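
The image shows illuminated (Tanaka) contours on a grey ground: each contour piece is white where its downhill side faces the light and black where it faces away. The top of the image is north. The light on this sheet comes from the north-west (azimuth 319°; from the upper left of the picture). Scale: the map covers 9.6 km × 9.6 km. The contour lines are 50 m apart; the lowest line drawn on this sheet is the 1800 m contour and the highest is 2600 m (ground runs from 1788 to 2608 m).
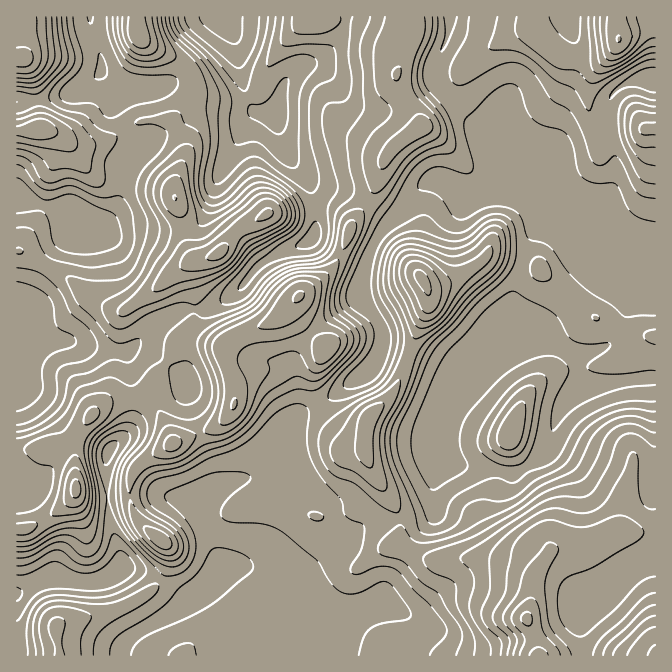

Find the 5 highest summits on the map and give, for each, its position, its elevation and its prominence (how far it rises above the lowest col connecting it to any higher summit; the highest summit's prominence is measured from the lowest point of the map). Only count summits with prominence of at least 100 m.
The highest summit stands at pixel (422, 278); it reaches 2414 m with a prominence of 267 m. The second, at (298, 297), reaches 2406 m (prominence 295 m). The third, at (619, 38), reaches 2402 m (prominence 375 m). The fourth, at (220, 252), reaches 2369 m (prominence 221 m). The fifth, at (75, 488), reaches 2367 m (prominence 202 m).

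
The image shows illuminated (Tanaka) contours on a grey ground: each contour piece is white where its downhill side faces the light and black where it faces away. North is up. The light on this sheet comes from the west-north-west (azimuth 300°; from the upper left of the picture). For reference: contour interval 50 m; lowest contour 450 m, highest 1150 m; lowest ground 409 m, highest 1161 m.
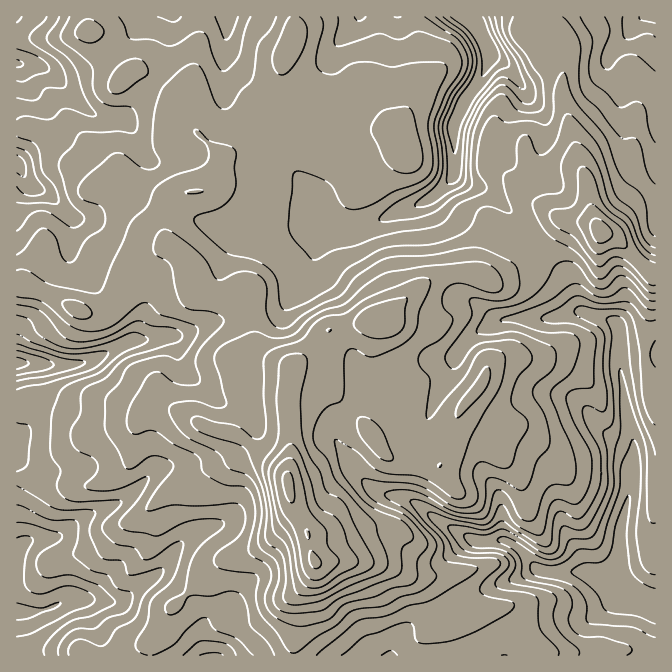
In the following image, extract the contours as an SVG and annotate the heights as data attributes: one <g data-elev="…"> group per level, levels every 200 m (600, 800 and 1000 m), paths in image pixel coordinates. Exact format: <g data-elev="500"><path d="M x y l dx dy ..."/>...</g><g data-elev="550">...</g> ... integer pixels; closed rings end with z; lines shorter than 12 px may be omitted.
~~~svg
<g data-elev="600"><path d="M200 655l15-2 8 2"/><path d="M579 655l0-3-1-4-16-13-7-11-2-10 4-14-2-5-10-5-35-8-1-4 7-13-1-5-4-5-13-6-25-2-7-5-2-7 4-2 19 2 11-5 6-1 16 9 20 14 10 2 5-2 3-4 2-16 2-5 3-1 15 4 5-2 5-5 14-25 4-15-1-31-4-19 1-3 8-5 2-12-1-21-3-25 2-32-6-15 3-3 6-1 5 1 6 6 4 44 6 33 19 55"/><path d="M17 505l7 2 24 12 9 1 15 0 5 1 1 4 0 10-5 17 1 5 17 13 17 6 6 9 4 3 12 4 2 2-1 11-6 8-18 5-12 10-17 1-10 4-9 12-1 10"/><path d="M17 344l43 14 25 4-2 3-13 5-25 6-28 5"/><path d="M17 147l8 4 5 4 5 20 10 15-3 4-12 2-7-3-6-6"/><path d="M655 71l-15-13-8-4-10 3-12 12-3 1-3-2-3-5 0-6 9-27-5-13"/><path d="M47 17l-4 5-12 11-1 7 4 5 19 12 7 6 5 10 1 12-4 3-16 0-8 10-3 2-18-2"/><path d="M495 17l4 16 18 29 8 25-3 2-14-10-6-2-7 4-15 17-15 30-5 49-3 5-7 2-3-2 0-22-4-30 0-7 11-26 16-24 2-15-2-10-8-11-26-20"/></g><g data-elev="800"><path d="M17 297l23 4 8 5 20 18 16 7 13 0 13-4 9-5 18-16 8-3 5 2 12 10 28 8 7 4 1 5-2 5-16 22-3 1-10-4-8 0-22 6-10 6-7 14-14 16-1 32 13 20 6 15 3 4 7-1 13-10 7-2 11 2 8 5-1 7-20 27-5 10 0 3 5 1 23-6 25 1 34-3 8 3 3 11-2 13-8 10-18 14-3 4 0 6 3 3 5 2 30 4 5 2 2 5-3 18 3 14 5 6 12 14 11 17 7 4 4-2 19-14 18-11 17-15 34-6 14-8 22-6 8-6 6-7 0-3-6-11 6-16-1-8-25-27-25-16 0-4 2-1 13-2 14 1 11 4 27 16 10 2 10 0 7-1 5-5 2-9 0-16 2-4 6 0 6 1 20 11 5-1 3-4 9-23 11-14 2-8-5-23-11-20-1-7 3-7 17-15 3-8 0-8-2-4-5-3-32-13-9 0-18 3-12-2-2-1 1-4 10-16 5-3 23-4 15-7 14-13 12-20 9-4 7 1 5 3 13 17 7 6 8 0 12-11 7-1 8 5 15 18 3 2 5 0"/><path d="M655 248l-6-4-5-6-10-27-14-11-5-6-12-39-6-12-20-23-8-6-4 1-1 3-9 25-10 11-5 1-3-2-7-15-3-3-3 0-5 3-2 7-1 20-2 4-9 4-2 4 2 13 7 20-2 3-18-6-8 0-7 5-8 16-14 9-23 7-37 2-16 4-32 18-16 20-23 14-20 8-4 0-4-5-3-23-2-7-5-5-15-10-28-7-21-18-11-12-1-5 3-2 20-7 10-6 7-10 2-10-2-15 2-13-1-5-6-4-19-5-13-12-3 1 1 3 10 10 3 5 1 7-2 7-8 6-29 9-15 11-8 19-13 11-5 7-25 61-4 6-8 1-38-8-9-3-18-12-5-1-5 1"/><path d="M398 172l9 1 8-1 6-5 2-7-1-12-8-33-4-6-5-2-17 2-6 2-7 8-4 9 1 7 12 25 6 8z"/><path d="M290 17l-5 7-13 31 2 12 3 6 3 2 5-1 7-6 8-12 5-11 2-17-3-6-5-5"/></g><g data-elev="1000"><path d="M301 595l13 0 11-3 20-12 24-10 3-3 2-5-2-7-18-31-7-17-7-8-11-6-3-3-6-18-8-12-7-13-3-15-2-30 7-40-3-7-7-2-12 3-3 3-3 4-3 35 2 39-4 10-10 13-2 8 8 35 3 27 14 17 8 41 2 5z"/><path d="M376 338l15-1 11-7 3-7 2-25-15 2-18 5-9 4-7 6-4 7 1 6 10 8z"/><path d="M596 242l4 1 6-1 4-4 3-5-3-5-4-5-6-3-5-2-4 4-1 5 2 8z"/></g>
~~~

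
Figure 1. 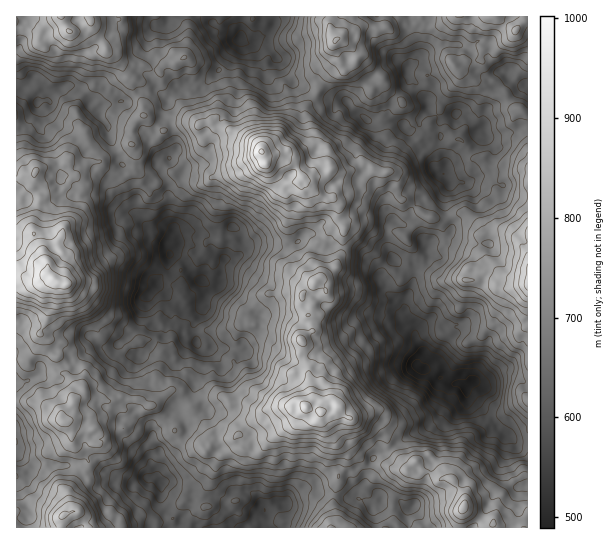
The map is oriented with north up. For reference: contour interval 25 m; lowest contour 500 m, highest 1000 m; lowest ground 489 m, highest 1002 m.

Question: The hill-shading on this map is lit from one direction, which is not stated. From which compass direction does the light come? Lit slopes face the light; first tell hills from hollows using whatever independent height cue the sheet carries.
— W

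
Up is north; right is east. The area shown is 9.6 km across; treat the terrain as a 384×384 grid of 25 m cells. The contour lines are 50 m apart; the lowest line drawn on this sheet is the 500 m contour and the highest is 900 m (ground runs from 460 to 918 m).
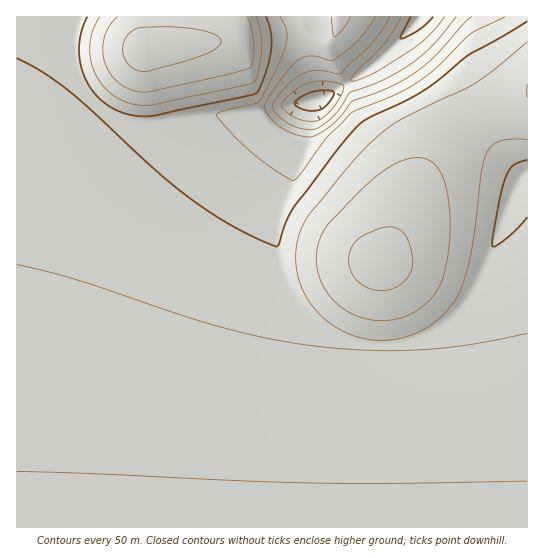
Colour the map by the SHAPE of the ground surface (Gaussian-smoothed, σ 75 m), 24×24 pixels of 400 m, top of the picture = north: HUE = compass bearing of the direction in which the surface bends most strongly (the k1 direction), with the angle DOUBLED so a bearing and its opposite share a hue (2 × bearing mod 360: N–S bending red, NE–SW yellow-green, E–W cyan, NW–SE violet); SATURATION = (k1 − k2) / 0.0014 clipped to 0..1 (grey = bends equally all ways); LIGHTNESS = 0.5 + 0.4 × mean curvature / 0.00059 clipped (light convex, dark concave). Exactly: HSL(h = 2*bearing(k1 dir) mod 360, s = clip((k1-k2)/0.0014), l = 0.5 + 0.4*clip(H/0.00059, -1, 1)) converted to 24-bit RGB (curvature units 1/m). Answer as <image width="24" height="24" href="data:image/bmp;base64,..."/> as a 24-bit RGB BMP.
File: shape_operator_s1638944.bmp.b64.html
<image width="24" height="24" href="data:image/bmp;base64,Qk32BgAAAAAAADYAAAAoAAAAGAAAABgAAAABABgAAAAAAMAGAAATCwAAEwsAAAAAAAAAAAAAf4CAf4CAf4CAf4CAf4CAf4CAf4CAf4CAf4CAf4CAf4CAf4CAf4CAf4CAf4CAf4CAf3+Af3+Af3+AgH+AgH+AgH+AgH+AgH+Af4CAf4CAf4CAf4CAf4CAf4CAf4CAf4CAf4CAf4CAf4CAf4CAf4CAf4CAf4CAf4CAf3+Af3+Af3+AgH+AgH+AgH+AgH+AgICAf4CAf4CAf4CAf4CAf4CAf4CAf4CAf4CAf4CAf4CAf4CAf4CAf4CAf4CAf4CAf4CAf3+Af3+Af3+AgH+AgH+AgH+AgH+AgICAf4CAf4CAf4CAf4CAf4CAf4CAf4CAf4CAf4CAf4CAf4CAf4CAf4CAf4CAf4CAf4CAf3+Af3+Af3+AgH+AgH+AgH+AgH+AgICAf4CAf4CAf4CAf4CAf4CAf4CAf4CAf4CAf4CAf4CAf4CAf4CAf4CAf4CAf4CAf4CAf3+Af3+Af3+AgH+AgH+AgH+AgH+AgICAf4CAf4CAf4CAf4CAf4CAf4CAf4CAf4CAf4CAf4CAf4CAf4CAf4CAf4CAf4CAf4CAf3+Af3+Af3+AgH+AgH+AgH+AgH+AgICAf4CAf4CAf4CAf4CAf4CAf4CAf4CAf4CAf4CAf4CAf4CAf4CAf4CAf4CAf4CAf4CAf3+Af3+Bf3+BgH+AgH+AgH+AgH+AgH+Af4CAf4CAf4CAf4CAf4CAf4CAf4CAf4CAf4CAf4CAf4CAf4CAf4CAf4CBf4CBf4CBf3+Bf3+Bf3+BgH+BgH+BgH+BgH+AgH+Af4B/f4CAf4CAf4CAf4CAf4CAf4CAf4CAf4CAf4CAf4CAf4CBf4CBf4CBgHx9f2tefW9IdXxGaH5Ud4B2gH+BgH+BgX+BgX+Af4B/f4B/f4CAf4CAf4CAf4CAf4CAf4CAf4CAf4GAf4GBf4CBf4CBgG52fT1FjWpekIuCjpCFepBtQYJCWX9mgH6BgX+BgX+Af4B/f4B/f4B/f4B/f4CAf4CAf4CAf4CAf4GAf4GAf4GBf4GBgHaBfz1qkIaMkJCRkJCSkJCSj4+Sjo+RTohyXoB8gn6Bgn6Af4B/f4B/f4B/f4B/f4B/f4CAf4CAf4GAf4GAf4GAf4GBf4GBcUd9jnmQj5GRj5CSj5CSj5CSj4+SkI+SjImQPnN6fHqCgn6AgIB/f4B/f4B/f4B/f4B/f4B/f4GAf4GAf4GAf4GAf4GAfX+BWkGBjpCRj5GSj5GSj5CSj4+RkIqMj4WFj4SDXHuGWHF+g32BgIB/gIB/f4B/f4B/f4B/f4F/f4F/f4GAf4GAf4GAf4GAen2BRUWEj5GRj5GSj5CRkImKj4OCj4OBj4SCj4SCjX9/PGF2hHyCgIB/gIB/gIB/f4B/f4F/f4F/f4F/f4F/f4GAf4GAfoGAfICBQVuCjpGRkIqKj4GAj4F/j4OBj4SBj4SBj4OBj4KAQ2Z7bXGCgIB/gIB/gIB/f4F/f4F/f4F/f4F/f4F/f4F/foF/foGAfoGAQm58dneLj359j4F/j4OAj4SBj4SBj4OAj4J/j399aG6HQmZ2gIB/gIB/gIB/gIF/f4F/f4F/f4F/f4F/f4F/foF/foF/foGAaXyASWx8j4F/j4OAj4SBj4SBj4OAj4J/j399j3l5kG9yNF9VgIB/gIB/gIF/gIF/gIF/f4F/f4F/f4F/foF/foF/foF/foF/fIOCOmWAkYCGj4SCj4SCj4OBj4KAj39/j3t+kHN7kmJ6lGCKgIB/gIB/gIF/gIF/gYF+gX1wfoFnfIFzfoF7foF9fYF+fZuLguHjIl3hnVrhw42uloeZmIWUkoKGj3+CkHqDkXGHlGyUkHCYgIB/gIB/gIF/gW90dycnj2YziZA8ZnMsYWwmXWciWWYfWO0AGigLGSMQECMj2aiMkI2zn4W2tYW4pYGckXuMkHaSinSUiXSXgIB/gIF/gXuAeCRjooqRpaajmJKijYCijYGjjYKjlYynuNuWVTx1Q1EhCCsICasAaoNoiHGIn3Obun6mqoCai3mShneThHaVgIB/gIF/aE9+iVOfpaWkpqakk4uijIKji4OljIOmocKdis+MaEWqb0Wqb3G6UNM0AjEIQXFAZnZtmHGFuYKQmX+Xg3iSgHeUgIB/gYF/Ojd5hYOhpaWkpqakjoajioOkioOlioSmw9Ouh223YkOmY0W2uqDTro2cd6KIAjYaPnVpcGh9qIJ+pYeJgXqSfXeTgIB/gYF/R2B9YYmipaWko6Kli4WjiYSkiISliYWmz9OzdmKuV0GmZV6prVujwZiYq5CcjKN6ADMlTV50m5B+qJ6MgXuRfHiR"/>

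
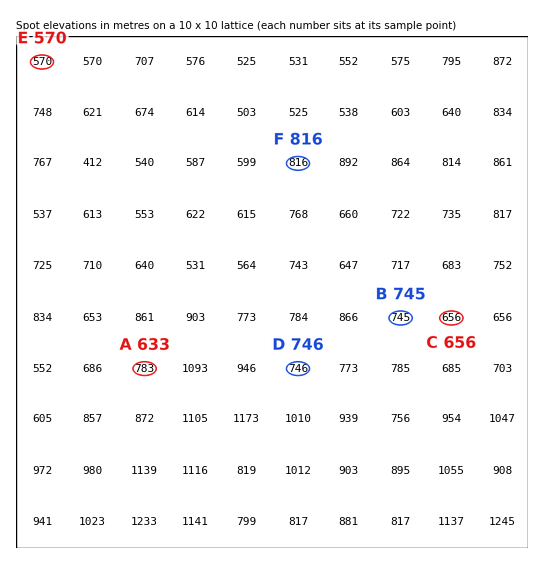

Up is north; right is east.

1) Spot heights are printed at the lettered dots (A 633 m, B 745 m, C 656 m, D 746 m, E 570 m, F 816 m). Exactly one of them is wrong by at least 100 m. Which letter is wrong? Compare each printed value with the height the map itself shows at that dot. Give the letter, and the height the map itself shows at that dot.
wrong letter A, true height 783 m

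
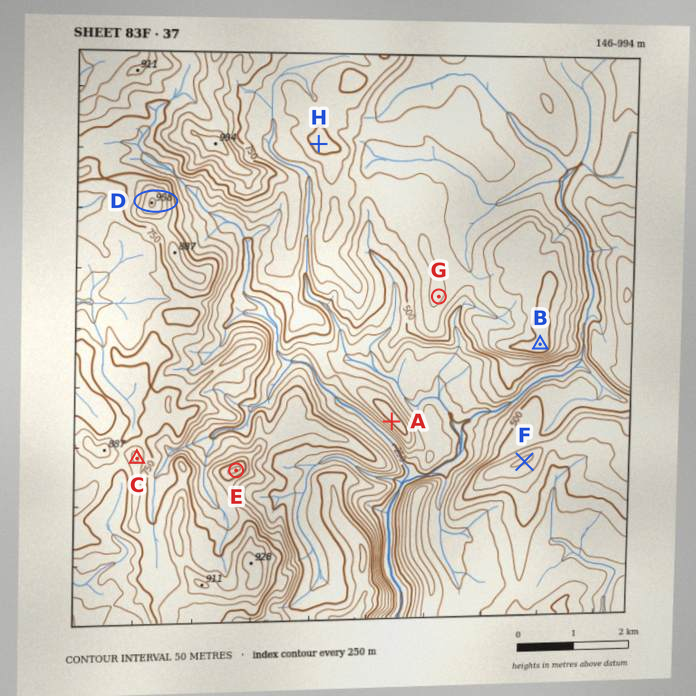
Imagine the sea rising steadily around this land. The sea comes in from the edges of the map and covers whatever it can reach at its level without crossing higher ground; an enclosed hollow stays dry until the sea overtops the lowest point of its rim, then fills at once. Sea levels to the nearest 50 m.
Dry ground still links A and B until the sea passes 400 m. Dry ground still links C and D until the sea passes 750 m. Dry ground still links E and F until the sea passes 450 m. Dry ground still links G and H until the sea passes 600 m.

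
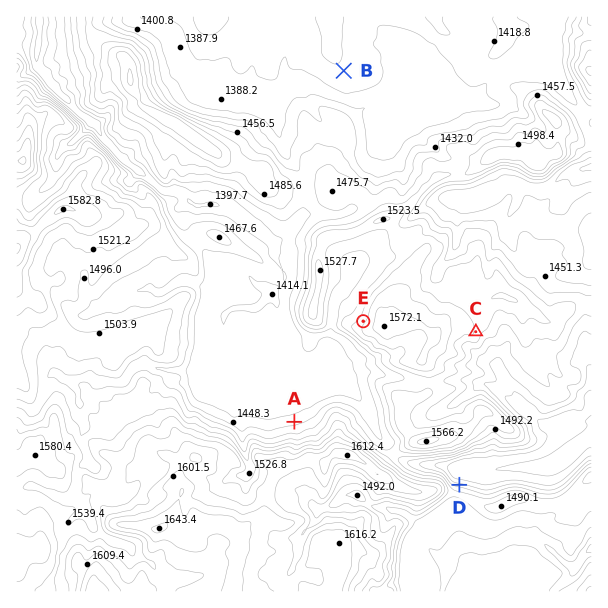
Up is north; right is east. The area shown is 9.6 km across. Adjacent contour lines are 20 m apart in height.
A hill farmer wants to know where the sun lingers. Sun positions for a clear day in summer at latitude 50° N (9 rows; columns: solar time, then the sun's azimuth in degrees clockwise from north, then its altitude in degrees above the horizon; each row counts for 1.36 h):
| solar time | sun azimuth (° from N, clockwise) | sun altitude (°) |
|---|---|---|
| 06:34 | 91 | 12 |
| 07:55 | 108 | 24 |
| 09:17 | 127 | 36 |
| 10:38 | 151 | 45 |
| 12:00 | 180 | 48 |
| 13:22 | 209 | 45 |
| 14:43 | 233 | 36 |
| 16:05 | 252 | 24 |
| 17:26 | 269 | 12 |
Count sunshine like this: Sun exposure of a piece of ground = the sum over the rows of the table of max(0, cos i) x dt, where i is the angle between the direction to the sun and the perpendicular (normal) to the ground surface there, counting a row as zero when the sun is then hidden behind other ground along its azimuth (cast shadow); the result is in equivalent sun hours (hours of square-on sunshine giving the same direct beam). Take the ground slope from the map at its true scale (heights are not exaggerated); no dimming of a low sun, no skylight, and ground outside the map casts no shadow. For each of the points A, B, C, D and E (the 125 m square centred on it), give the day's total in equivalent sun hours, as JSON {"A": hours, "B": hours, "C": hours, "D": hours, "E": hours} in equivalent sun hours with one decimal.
{"A": 5.7, "B": 6.3, "C": 6.3, "D": 4.3, "E": 5.7}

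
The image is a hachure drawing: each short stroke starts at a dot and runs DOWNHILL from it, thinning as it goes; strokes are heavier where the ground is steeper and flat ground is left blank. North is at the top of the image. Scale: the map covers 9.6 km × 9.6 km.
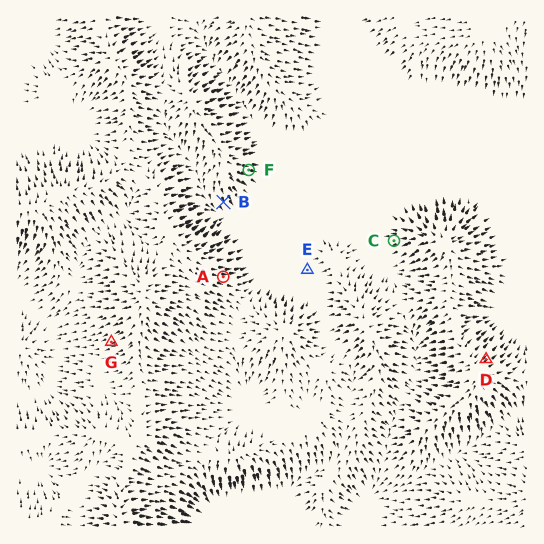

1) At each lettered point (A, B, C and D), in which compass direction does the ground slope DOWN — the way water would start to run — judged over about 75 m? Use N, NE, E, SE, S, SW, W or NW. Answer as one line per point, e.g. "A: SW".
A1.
A: E
B: SE
C: W
D: NE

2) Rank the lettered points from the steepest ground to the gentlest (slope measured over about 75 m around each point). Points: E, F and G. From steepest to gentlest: F G E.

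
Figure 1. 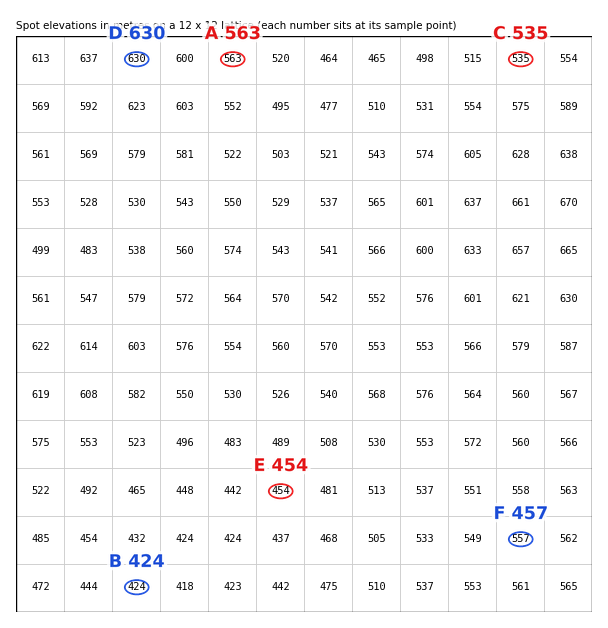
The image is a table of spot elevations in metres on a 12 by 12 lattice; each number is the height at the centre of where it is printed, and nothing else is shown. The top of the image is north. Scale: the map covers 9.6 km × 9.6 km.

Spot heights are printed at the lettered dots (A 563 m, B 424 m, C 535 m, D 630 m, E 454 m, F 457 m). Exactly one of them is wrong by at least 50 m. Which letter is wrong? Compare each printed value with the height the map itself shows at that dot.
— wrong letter F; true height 557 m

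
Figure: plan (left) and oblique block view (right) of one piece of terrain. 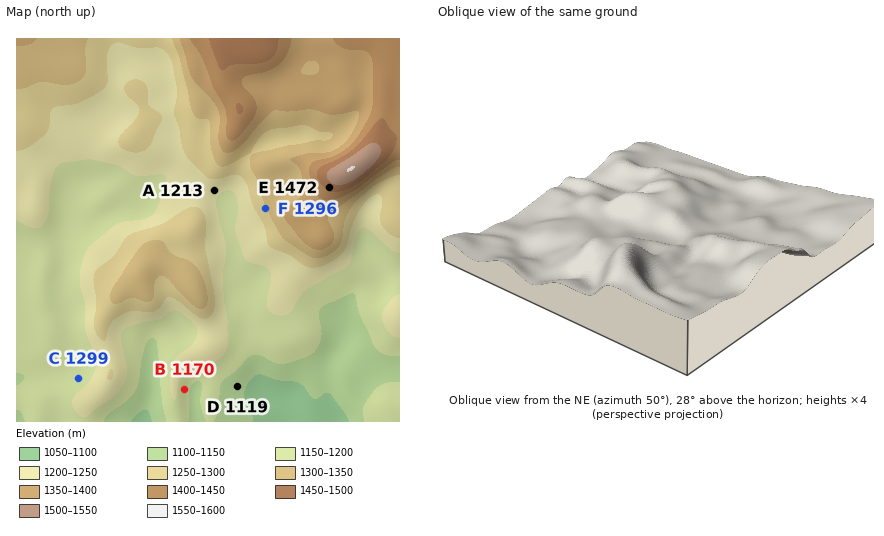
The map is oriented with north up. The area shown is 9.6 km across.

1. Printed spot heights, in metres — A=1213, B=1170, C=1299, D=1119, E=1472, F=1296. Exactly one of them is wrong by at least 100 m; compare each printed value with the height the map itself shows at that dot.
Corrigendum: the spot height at C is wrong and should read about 1174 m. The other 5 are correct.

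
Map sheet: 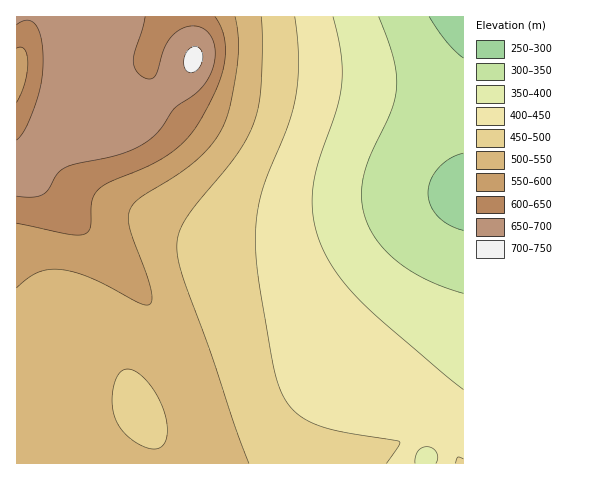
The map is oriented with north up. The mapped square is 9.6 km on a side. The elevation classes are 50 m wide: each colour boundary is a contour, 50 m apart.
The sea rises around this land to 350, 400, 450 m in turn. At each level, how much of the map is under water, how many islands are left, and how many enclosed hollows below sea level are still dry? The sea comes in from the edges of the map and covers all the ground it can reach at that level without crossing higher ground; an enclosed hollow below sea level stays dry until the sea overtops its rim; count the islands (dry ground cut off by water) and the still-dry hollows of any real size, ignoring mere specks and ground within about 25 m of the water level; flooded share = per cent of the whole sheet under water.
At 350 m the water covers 11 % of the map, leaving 0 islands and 0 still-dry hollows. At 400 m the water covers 22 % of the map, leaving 0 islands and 0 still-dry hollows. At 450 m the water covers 40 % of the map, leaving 0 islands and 0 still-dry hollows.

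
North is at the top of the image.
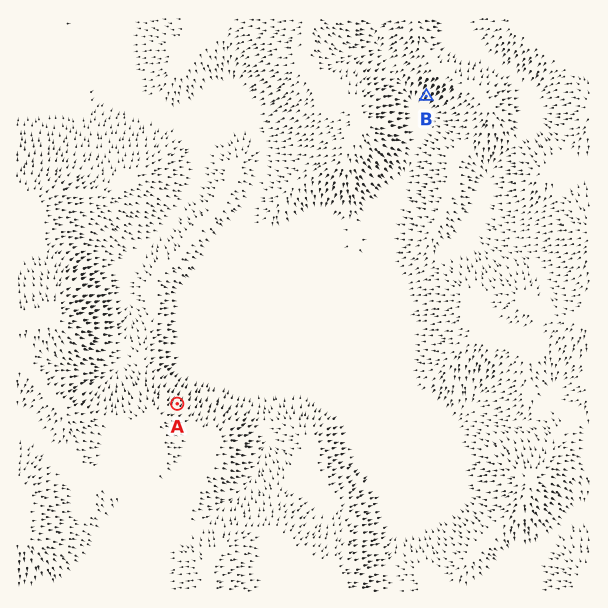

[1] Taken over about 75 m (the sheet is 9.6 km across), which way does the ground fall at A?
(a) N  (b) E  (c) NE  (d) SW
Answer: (c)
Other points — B SW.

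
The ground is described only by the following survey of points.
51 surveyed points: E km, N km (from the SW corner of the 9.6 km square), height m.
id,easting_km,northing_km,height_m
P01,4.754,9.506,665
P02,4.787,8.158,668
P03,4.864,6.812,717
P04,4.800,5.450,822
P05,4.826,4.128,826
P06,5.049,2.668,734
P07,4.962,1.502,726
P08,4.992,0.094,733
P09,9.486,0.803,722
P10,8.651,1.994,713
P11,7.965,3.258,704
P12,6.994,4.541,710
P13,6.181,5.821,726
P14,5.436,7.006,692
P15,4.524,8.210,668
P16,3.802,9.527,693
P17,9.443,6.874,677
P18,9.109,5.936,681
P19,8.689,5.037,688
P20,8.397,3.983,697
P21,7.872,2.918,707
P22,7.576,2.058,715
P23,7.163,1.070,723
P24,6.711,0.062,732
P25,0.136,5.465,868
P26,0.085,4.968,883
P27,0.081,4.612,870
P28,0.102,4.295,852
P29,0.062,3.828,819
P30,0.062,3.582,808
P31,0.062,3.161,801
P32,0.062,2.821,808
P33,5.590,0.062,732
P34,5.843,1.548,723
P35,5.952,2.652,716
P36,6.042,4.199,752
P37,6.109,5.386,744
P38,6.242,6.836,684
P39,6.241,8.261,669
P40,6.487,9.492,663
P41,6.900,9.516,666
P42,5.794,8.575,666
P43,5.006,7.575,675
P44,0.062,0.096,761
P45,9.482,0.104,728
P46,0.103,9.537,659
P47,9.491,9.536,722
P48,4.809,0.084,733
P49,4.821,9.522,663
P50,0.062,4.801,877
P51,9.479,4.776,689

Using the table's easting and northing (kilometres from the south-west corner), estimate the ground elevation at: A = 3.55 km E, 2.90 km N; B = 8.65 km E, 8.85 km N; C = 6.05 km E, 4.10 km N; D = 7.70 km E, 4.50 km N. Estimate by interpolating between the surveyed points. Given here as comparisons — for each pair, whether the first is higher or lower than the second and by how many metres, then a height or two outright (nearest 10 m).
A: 100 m higher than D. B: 100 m lower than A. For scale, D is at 690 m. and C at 750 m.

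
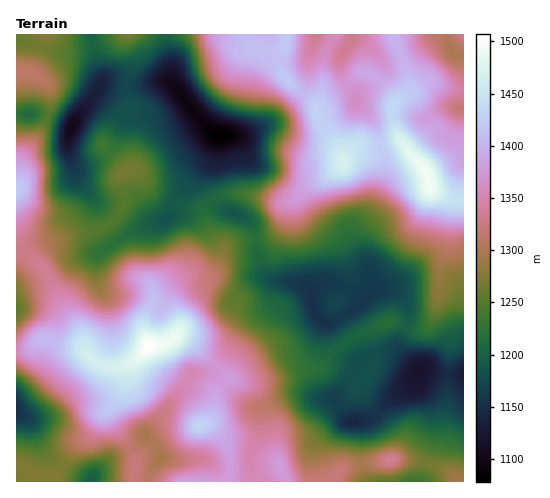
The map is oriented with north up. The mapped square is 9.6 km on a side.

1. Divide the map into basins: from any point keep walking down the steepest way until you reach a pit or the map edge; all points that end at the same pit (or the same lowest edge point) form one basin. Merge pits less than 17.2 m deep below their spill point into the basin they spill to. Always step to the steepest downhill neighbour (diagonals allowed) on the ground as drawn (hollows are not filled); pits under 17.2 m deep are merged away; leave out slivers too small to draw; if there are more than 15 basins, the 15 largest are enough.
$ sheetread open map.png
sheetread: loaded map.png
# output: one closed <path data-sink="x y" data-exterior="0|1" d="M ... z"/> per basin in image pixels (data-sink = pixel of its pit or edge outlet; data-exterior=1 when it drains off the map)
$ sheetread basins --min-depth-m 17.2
<path data-sink="221 136" data-exterior="0" d="M286 34l-159 1 0 12 5 11 0 10-5 11 2 26-27 39 18 17 6 9-6 6 3 16-1 15-4 8-13 11-9 4-19 2-17 8-14 4-11 11 0 4 13 14 16 35 14 19 7 24 10 11 10 4 17 0 12-5 15-15-6-16 0-8 10-21 14-8 18-16 10-4 13 0 8-6 4-15-10-19-5-18 1-7 7-8 12-6 21 0 35 8 7-1 9-4 10-10 14-7 22-16 0-7-4-7-21-31-3-17-25-19-9-12-1-12 6-15z"/><path data-sink="313 306" data-exterior="0" d="M400 141l-25 6-20 0-11 10-1 7-3 3-33 20-23 19-2 15-9 11-7 4-36 8-6 6-10 21-6 3-20 2-13 8-10 11-11 4-11 23 0 8 5 14 2 2 14-2 10-7 6 0 19 12 29 28 11 5 19 0 23-6 14-7 23-1 14-16 18-14 39-17 27 8 11-3 8-13 3-14 3-35 8-23 2-40-21-12-4-19z"/><path data-sink="418 372" data-exterior="0" d="M437 306l-2 7-8 13-11 3-27-8-39 17-18 14-14 16-23 1-14 7-23 6-19 0-8-4-6 2-9 13-2 21-2 4-8 6 7 2 15 17 5 20-1 18 100 1 16-15 42-7 31 1 26 8-2-23 2-8 1-56 5-41-3-15z"/><path data-sink="71 128" data-exterior="0" d="M126 34l-11 0-13 7-21 5-14-2-14-10-9 1-9 31-3 5-3 1 13 6 7 9 0 26-7 17-20 29-1 18-5 9 0 50 5 12 13 11 2-6 10-9 14-4 17-8 19-2 9-4 13-11 4-8 1-15-3-16 6-6-6-9-18-17 27-39-2-26 5-11 0-10-5-11z"/><path data-sink="17 409" data-exterior="1" d="M45 338l-18 11-11 2 1 131 36 0 15-29 9-9 15-10 10-20 16-15 8-18 1-17-5 2-17 0-10-4-13-14-23-4z"/><path data-sink="160 458" data-exterior="0" d="M151 346l-24 20-4 21-15 23 6 14 21 32-2 25 96 1 2-19-5-20-15-17-7-2 9-8 3-12-2-8-4-4-15-4-21-12-9-10-5-15z"/><path data-sink="354 35" data-exterior="1" d="M393 34l-58 0-9 16-3 15 0 22-6 16 0 11 5 12 11 15 10 19 1-3 11-10 20 0 26-6-8-20 0-15 15-15 0-13z"/><path data-sink="463 109" data-exterior="1" d="M434 82l-9 1-26 15-6 8 0 15 10 23 23 26 5 20 21 10 11 0 1-109-16-3z"/><path data-sink="463 372" data-exterior="1" d="M451 198l-3 1 3 2-2 40-8 23-4 38 1 9 10 15 3 15-5 41-3 83 15 17 5 0 1-282z"/><path data-sink="17 311" data-exterior="1" d="M17 237l-1 113 11-1 16-11 16 6 24 5-3-17-16-24-16-35-12-13-15-12z"/><path data-sink="91 481" data-exterior="1" d="M108 410l-8 7-8 17-15 10-9 9-14 24 0 5 79-1 2-25-21-32z"/><path data-sink="454 53" data-exterior="0" d="M463 34l-69 1 14 43 0 13-3 4 23-13 6 0 14 6 16 1z"/><path data-sink="235 213" data-exterior="0" d="M246 194l-25 1-8 5-7 8 0 14 14 30-4 15 11-21 10-4 29-6 7-4 9-11 2-15 4-5-7 1z"/><path data-sink="316 35" data-exterior="1" d="M334 34l-47 0-7 25 0 8 4 10 13 12 15 10 4 10 7-22 1-30z"/><path data-sink="29 114" data-exterior="0" d="M21 70l-5 1 1 115 4-9 1-18 20-29 8-24 0-15-4-9-11-8z"/>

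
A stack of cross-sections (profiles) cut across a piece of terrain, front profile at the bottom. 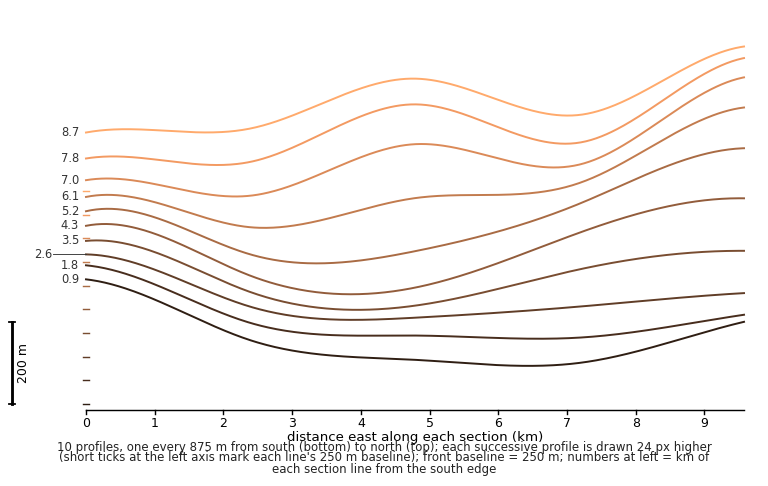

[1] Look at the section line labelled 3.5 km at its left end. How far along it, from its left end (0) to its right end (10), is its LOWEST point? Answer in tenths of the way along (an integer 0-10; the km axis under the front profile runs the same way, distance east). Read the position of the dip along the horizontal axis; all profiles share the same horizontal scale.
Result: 4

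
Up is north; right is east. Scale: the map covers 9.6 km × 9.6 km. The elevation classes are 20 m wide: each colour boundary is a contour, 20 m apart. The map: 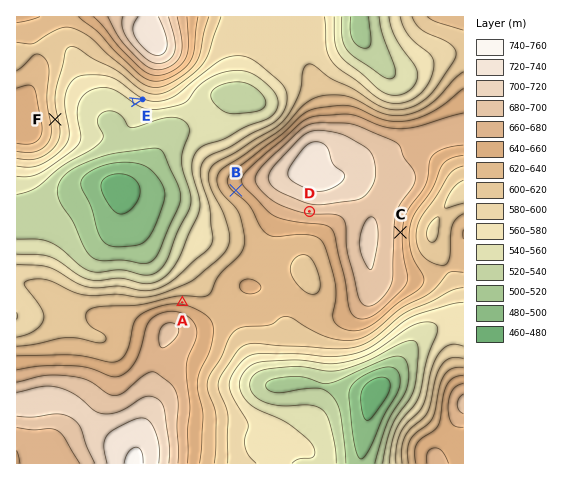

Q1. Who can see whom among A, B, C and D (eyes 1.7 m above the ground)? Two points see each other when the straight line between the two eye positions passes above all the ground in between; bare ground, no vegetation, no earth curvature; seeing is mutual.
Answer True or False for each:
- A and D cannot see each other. False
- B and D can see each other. False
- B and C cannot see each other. True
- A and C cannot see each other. True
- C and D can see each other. False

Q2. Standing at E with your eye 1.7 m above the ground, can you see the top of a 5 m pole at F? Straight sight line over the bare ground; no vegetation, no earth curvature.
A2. yes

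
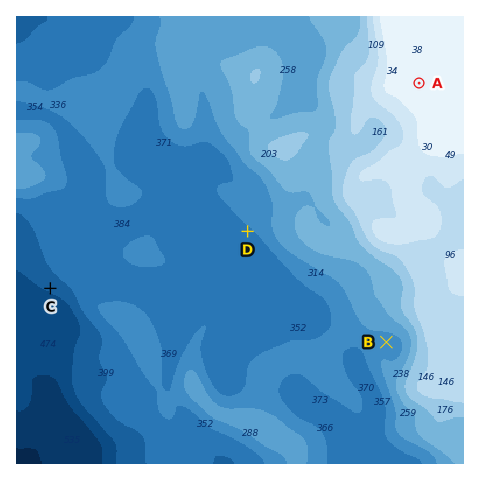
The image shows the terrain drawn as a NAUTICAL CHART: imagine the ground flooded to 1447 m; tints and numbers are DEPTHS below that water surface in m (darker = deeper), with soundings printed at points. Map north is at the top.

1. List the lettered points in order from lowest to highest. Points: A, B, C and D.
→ C D B A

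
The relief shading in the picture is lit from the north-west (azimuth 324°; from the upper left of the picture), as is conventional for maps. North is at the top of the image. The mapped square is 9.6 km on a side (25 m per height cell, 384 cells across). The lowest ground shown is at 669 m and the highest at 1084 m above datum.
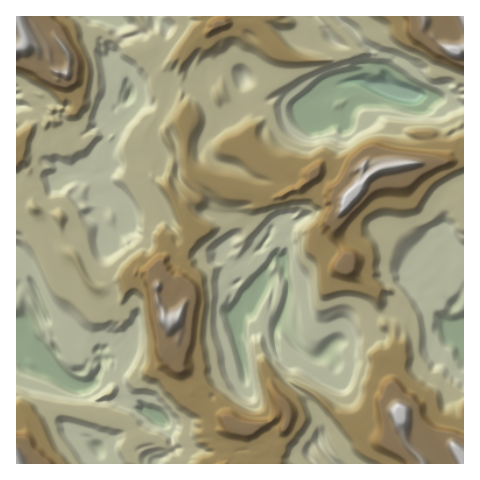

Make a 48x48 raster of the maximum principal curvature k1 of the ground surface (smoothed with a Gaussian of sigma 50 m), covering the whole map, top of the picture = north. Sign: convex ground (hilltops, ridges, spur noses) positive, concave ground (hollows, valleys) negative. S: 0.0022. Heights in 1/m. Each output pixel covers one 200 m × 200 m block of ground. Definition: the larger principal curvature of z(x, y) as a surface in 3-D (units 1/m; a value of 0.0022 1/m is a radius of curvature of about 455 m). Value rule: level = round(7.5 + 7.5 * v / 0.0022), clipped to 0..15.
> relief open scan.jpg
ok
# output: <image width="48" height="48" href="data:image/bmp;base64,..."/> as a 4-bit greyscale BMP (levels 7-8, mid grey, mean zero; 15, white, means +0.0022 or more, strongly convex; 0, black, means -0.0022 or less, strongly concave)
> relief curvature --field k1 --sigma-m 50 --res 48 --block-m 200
<image width="48" height="48" href="data:image/bmp;base64,Qk32BAAAAAAAAHYAAAAoAAAAMAAAADAAAAABAAQAAAAAAIAEAAATCwAAEwsAABAAAAAAAAAAAAAAABEREQAiIiIAMzMzAERERABVVVUAZmZmAHd3dwCIiIgAmZmZAKqqqgC7u7sAzMzMAN3d3QDu7u4A////ANjMysepjMpm2p3JmIiI1qjaq4zZjZ6Ij6y7rYlpn5qb2IeqiHiI16jIqNut6diI381+uomabYm/zYzIiKmIrYtpidjLjIiI+5rKx4iKvJ7crJya3t+3/MmZjph8n4je2onotr7sqfqVm3uY7e7/39qY6od8z42XiJ2Yvcqa7sZ2q72L66i7v9mP/Mic75x8u/297t3bh7vbvriI6pqb/Mf/doy73Nuqasmoq4m/+Kmb6oifuWavy7/7zY2dnbnajHnNp3eL6v2cqIjo2KjuuuyXds6N+byJ2tyIib2ciu3qnbm7m4j/rMiJmLq5u6i9iXiIjKq6mKrb27ndfXr9h4q6eZjojWuanHiHq4momHq+irutjX72ialomZv5jZx42Ih7qYiZmHiuieycup/XuoqXmpzMvpt8yXiMmHiIiHeuieua2K/Z2ImqeYyF65yrd3i6iImom3fL2tqox7upmJiJmLqL15y3eHbJl4zMvafe37qpp627eZiodsiLiMq2iJqqh7qIidrvf7u4d4f8mZnqmaipeOicvKuJvKiIjnbseb25vIjr2anpiXf6fbeJqJqK2Ii5f7vriK2aj4eM+qnu7d7O3YeImYmOh42Ynpnsi/yoiPh67JjpianXx3iIiImdh6x4npzJy528iK9+nYvb7rjJt4iIiIfZiOjLyunfh9fZiInre8jp6cnJp3iIiHjYi7q1fK6tqNbGi5nLes6nrsnYt3iHeI2IiIyHepptmcuoeuiMuL6IyYy4qXiIeKmIiIyHiHyvypzcx/uJic6K15t4iqh3i5iHuJyol3yNe5rsrJ6niL7t2ah3iK2nbYmp6sZ5mHyIfqt4eInYd4ef7IyHiYnLyY3ImruIiH6Inap4h57tqJi736jN3OqJmImN3Ih3d8qH+quZzLmL/M6tr+p3eJ53iIjIa6mIidiM+JmaiImYnvmMy/zMzKrHeIjVeIiIzoia6MiZq6iIh5/Iuq+HiNqth5q9mIiHfIiH6Mqph4qYiJ74fqz/66zqzeqabIiIjIeHuumYibiJmtzq3cyJv/7P+smLy9yIjoiHqvaMuYipu4numu+9y7upqMp4iI3IjZiJ6ueL2YqajcqslozaqZiKzN+IiIv5iOiMrMmIq8x56baL2Li5eP/6mn6tuJ13eLyIu5yHh66rnHd4lth+7rqsytp6rvuIiHzIjKyIeIiOmXh4iM7cuoa4rJuJqd2nireaetqKiIiNmXiIqJmKqrydqMmH2p3JmYnZe4iLmZibfLh4iIzqd2iYuqiM7s25iqjoeHiJmouK26x4ibp3iZq8e3r8z8u4ipjYeoh4mUuIi9uXeJrJuuz9yf+ZrcuoiH6ZrYh4mqqIiZu7mZiIroe3nYiKfdqme+mIzdh4iIed3//+//7sqKiszvy5r6i4j6iIjrzahprJzHeKquydy7r+/9yI7Kes+Kqryempu9mct3iojqzazd2qhfmI2trvqsnLW7z/uZmbeYiZ+oyH2dqXd/iNvLuId756q3uv+Yia3IqdmtiLts2Yew=="/>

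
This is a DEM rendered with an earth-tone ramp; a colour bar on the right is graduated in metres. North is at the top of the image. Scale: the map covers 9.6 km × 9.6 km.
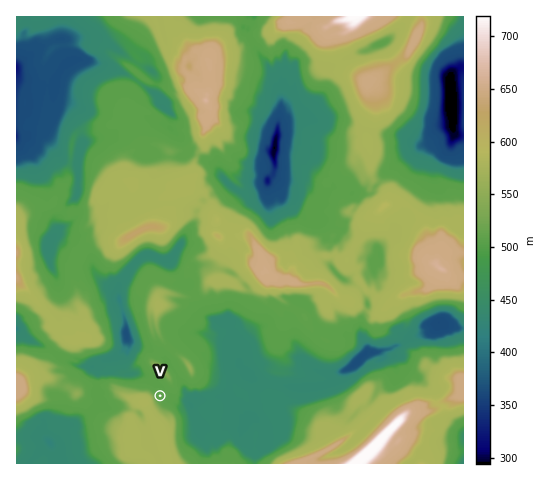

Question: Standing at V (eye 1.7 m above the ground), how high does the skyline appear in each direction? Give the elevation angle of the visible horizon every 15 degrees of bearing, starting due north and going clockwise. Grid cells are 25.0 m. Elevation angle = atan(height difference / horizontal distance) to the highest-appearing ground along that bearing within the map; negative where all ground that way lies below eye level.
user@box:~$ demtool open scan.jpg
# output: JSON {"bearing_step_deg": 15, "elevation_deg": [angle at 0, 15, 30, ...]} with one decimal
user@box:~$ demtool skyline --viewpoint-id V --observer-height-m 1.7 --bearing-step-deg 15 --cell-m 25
{"bearing_step_deg": 15, "elevation_deg": [4.3, 4.2, 2.3, 3.1, 1.2, -0.0, 1.2, 2.6, 1.4, -0.1, 4.8, 6.5, 8.6, 10.6, 12.5, 14.7, 16.5, 16.6, 14.1, 7.1, 1.8, 2.0, -0.0, 1.7]}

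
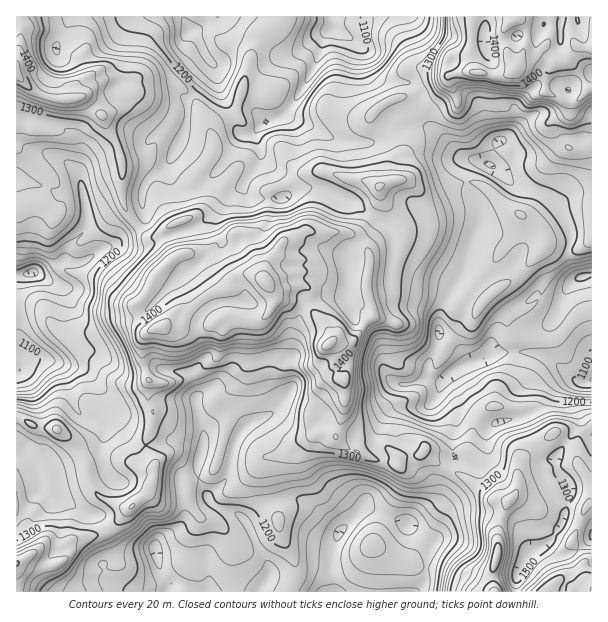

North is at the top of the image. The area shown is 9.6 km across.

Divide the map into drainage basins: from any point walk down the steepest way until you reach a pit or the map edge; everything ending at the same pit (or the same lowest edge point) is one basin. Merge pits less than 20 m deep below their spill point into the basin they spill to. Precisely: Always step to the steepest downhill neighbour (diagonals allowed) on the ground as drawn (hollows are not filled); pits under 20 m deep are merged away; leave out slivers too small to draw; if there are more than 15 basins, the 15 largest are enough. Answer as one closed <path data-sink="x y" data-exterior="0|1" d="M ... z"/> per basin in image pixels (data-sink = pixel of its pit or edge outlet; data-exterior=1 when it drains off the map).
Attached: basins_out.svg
<path data-sink="333 29" data-exterior="0" d="M515 16l-233 0-6 9-14 8-12 24-15 57-19 10-4 8-2-1-14-29-19-17-28 3-14 4 1-12-8-4-14 0-19 8-13 12 21 20 3 10 10 17 6 22-1 26 3 15 8 13 15 17 6 2 12-9 1 11 9 17-19 19-11 20-9 7 3 14 5 7 5 6 18-5 12 0 7-11 11-12 18 18 12-4 31 4 10-6 6-11 1-7 6 4 24 2 23 27 4 9 0 4 19 0 7-7 8-14 7-6-6-22 0-17 3-12 5-2 18 3 10-23 0-14-19-27-5-10 2-5 13-7 0-15 4-12-7-15-18-14 0-10 11-10 15-6 8 0 9 6 10 1 13-11 7-10 2-6 7-4 21-1 16 4 11 0 7-3 6-5 7-15 5-17-4-12z"/><path data-sink="336 591" data-exterior="1" d="M275 296l-1 7-6 11-10 6-9 0-15-4-7 0-12 4-18-18-11 12-7 11-18 1-9 4-7 5-3 9 0 13 4 20 4 4-2 18 4 9 0 15-6 15 0 14 8 10 0 15-3 11 4 2 31-2 2 12 10 15 3 3 18 6 17 18 13 0 23-10 6-6 17 37 0 13-7 16 206 0-2-19 6-18 0-22 10-32-20-5-20-16-31-17-14-12-4 5-17 1-4 2 0 4-15-1-36-14-15-14-15-1-7-10 0-10 9-12 11-9 9-12 4 0-9-11 2-16-6-8 2-7-8-15-19-21-24-2z"/><path data-sink="591 380" data-exterior="1" d="M404 180l-14 1-11 7 5 13 19 27 0 14-10 23-21-3-4 5-1 26 6 22-7 6-8 14-7 7-7 1-9-3-5 4 6 9-2 16 10 14 0 25 9 10 7 3 11-1 9-5 9-7 18-8 5-7-3-18-13-15-4-7 0-12 4-17 11 2 18 18 18 6 13-17 18-15 6-12 15-16 6-1 11 16 7 5 15-6 7-11 0-6-12-14-1-7 14-17 2-12-3-6-11-11-24-14-17-16-15-8-12 0-25 12-11 2z"/><path data-sink="32 273" data-exterior="0" d="M45 96l-2 0-6 18-1 14-9-2-11 0 0 179 19 1 6 2 9 15 12 11 12 8 9 0 22-14 15-6 12 0 12 9 6 0-10-11-4-17 9-7 11-20 19-19-9-17-2-9-11 7-6-2-19-21-6-14-1-10 0-35-5-13-10-17-3-10-19-19-31 1z"/><path data-sink="491 165" data-exterior="0" d="M545 48l-11 7-12 1-6 12-6 5-7 3-11 0-16-4-14 0-12 2-6 13-15 16-9 1-13-7-14 1-15 10-5 5-1 7 5 7 14 10 6 10 1 6-4 11-1 17 11-1 22 16 11-2 25-12 17 2 10 6 17 16 24 14 11 11 4 13 34 4 13-9 0-96-10 5-13 0-9-8-4-9 0-6 12-12 0-11-22-10 0-15 10-17z"/><path data-sink="20 369" data-exterior="0" d="M35 306l-19 0 0 110 17 10 23 2 9 6 9 10 4 9 9 15 17-6 21-2 16 9 12 0 1-7-8-10 0-14 6-15 0-15-4-9 2-18-4-4-4-20 2-19 6-6-6-1-12-9-12 0-15 6-22 14-9 0-12-8-12-11-4-9z"/><path data-sink="155 549" data-exterior="0" d="M150 486l-2 6-5 6-14 10-16 18-11 7 6 3 8 19 0 8-2 2-22 7-11 0-16-10-23 4-16-8-10 6 2 27 269 1 2-2 6-14 0-13-17-37-6 6-23 10-13 0-17-18-18-6-3-3-10-15-2-12-31 2z"/><path data-sink="189 30" data-exterior="0" d="M281 16l-260 0-1 5 3 7 25 3 14 6 17 16 7 18 0 6-8 10 0 10 6-1 15-16 15-4 20 2 2 2-1 12 14-4 28-3 19 17 14 29 2 1 4-8 19-10 15-57 12-24 14-8 6-5z"/><path data-sink="483 359" data-exterior="0" d="M489 298l-9 8-6 12-18 15-13 17-18-6-18-18-11-2-4 17 0 12 4 7 13 15 3 12-2 9-3 4-18 8-9 7-15 6-12-3-9-9-8 25 1 6 10 8 28 12 21 3 6-6 17-1 6-6 19 4 23-3 11-34 8-8 8-4 2-10 10-15 6-15 0-24-4-9-2-14z"/><path data-sink="39 489" data-exterior="0" d="M17 416l-1 147 13-5 9 7 10 1 12-3 0-14 9-8 23-5 15-6 21-21-27-11-7-7-6-12-2-12-4-9-4-5-4-9-9-10-9-6-23-2z"/><path data-sink="582 276" data-exterior="0" d="M591 240l-12 8-10 0-15-4-10 1-2 4-14 17 1 7 12 14-1 10-10 10-8 3-6-2-15-19-6 1-7 7 17 18 3 15 4 4 24 6 18 0 27-27 11-4z"/><path data-sink="561 21" data-exterior="0" d="M591 16l-75 0 0 2 8 6 4 8-6 24 12-1 11-7 12 13 7 0 12-15 15 2z"/><path data-sink="591 536" data-exterior="1" d="M591 504l-5 3-14 32 2 7 9 12 1 18 7 8z"/>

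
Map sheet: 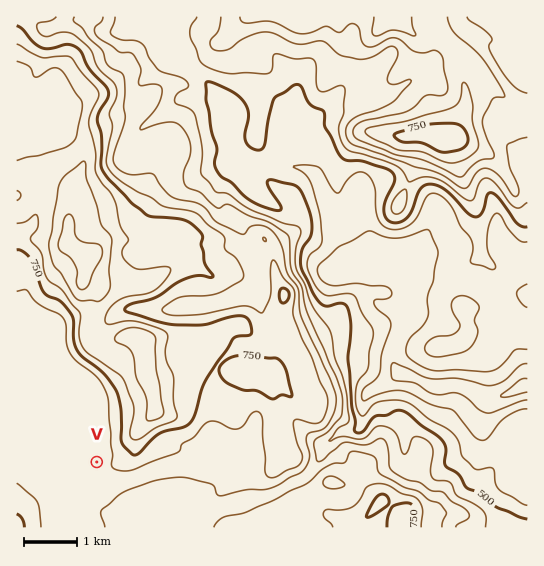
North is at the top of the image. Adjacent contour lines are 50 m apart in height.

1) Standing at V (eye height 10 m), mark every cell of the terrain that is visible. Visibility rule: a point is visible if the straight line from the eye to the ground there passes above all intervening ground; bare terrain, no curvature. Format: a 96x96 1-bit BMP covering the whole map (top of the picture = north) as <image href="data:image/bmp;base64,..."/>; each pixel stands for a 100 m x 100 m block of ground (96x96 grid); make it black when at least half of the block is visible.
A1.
<image width="96" height="96" href="data:image/bmp;base64,Qk2+BAAAAAAAAD4AAAAoAAAAYAAAAGAAAAABAAEAAAAAAIAEAAATCwAAEwsAAAIAAAAAAAAA////AAAAAAD//gAAAAAAAAAAAAD//gAAAAAAAAAAAAD//AAAAAAAAAAAAAD/+AAAAAAAAAAAAAD/+AAAAAAAAAAAAAD/8AAAAAAAAAAAAAD/4AAAAAAAAAAAAAD/4AAAAAAAAAAAAAD/4AAAAAAAAAAAAAD+/gAAAAAAAAAAAAD//4AAAAAAAAAAAAD///AAAAAAAAAAAAD///gAAAAAAAAAAAD///gAAAAAAAAAAAD///wAAAAAAAAAAAD///wAAAAAAAAAAAD///wAAAAAAAAAAAD///4AAAAAAAAAAAD///wAAAAAAAAAAAD///wAAAAAAAAAAAD///wAAAAAAAAAAAD///4AAAAAAAAAAAD///8AAAAAAAAAAAA///+AAAAAAAAAAAA///+AAAAAAAAAAAD///+AAAAAAAAAAAD///+AAAAAAAAAAAD///8AAAAAAAAAAAD///8AAAAAAAAAAAD///4AAAAAAAAAAAD///wAAAAAAAAAAAD///wAAAAAAAAAAAD///4AAAAAAAAAAAD//34AAAAAAAAAAAD/PD4AAAAAAAAAAAD+CAwAAAAAAAAAAAD+AAAAAAAAAAAAAAD+AAAAAAAAAAAAAAD+AAAAAAAAAAAAAAD/AAAAAAAAAAAAAAD/AAAAAAAAAAAAAAD/gAAAAAAAAAAAAAD/wAAAAAAAAAAAAAD/8AAAAAAAAAAAAADv+AAAAAAAAAAAAADH+AAAAAAAAAAAAADHwAAAAAAAAAAAAADHgAAAAAAAAAAAAADjgAAAAAAAAAAAAADhgAAAAAAAAAAAAADhgAAAAAAAAAAAAADhwAAAAAAAAAAAAADgwAAAAAAAAAAAAADgAAAAAAAAAAAAAACAAAAAAAAAAAAAAAAAAAAAAAAAAAAAAACAAAAAAAAAAAAAAACAAAAAAAAAAAAAAACAAAAAAAAAAAAAAADAAAAAAAAAAAAAAADAAAAAAAAAAAAAAADAAAAAAAAAAAAAAAAAAAAAAAAAAAAAAAAAAAAAAAAAAAAAAAAAAAAAAAAAAAAAAAAAAAAAAAAAAAAAAAAAAAAAAAAAAAAAAAAAAAAAAAAAAAAAAAAAAAAAAAAAAAAAAAAAAAAAAAAAAAAAAAAAAAAAAAAAAAAAAAAAAAAAAAAAAAAAAAAAAAAAAAAAAAAAAAAAAAAAAAAAAAAAAAAAAAAAAAAAAAAAAAAAAAAAAAAAAAAAAAAAAAAAAAAAAAAAAAAAAAAAAAAAAAAAAAAAAAAAAAAAAAAAAAAAAAAAAAAAAAAAAAAAAAAAAAAAAAAAAAAAAAAAAAAAAAAAAAAAAAAAAAAAAAAAAAAAAAAAAAAAAAAAAAAAAAAAAAAAAAAAAAAAAAAAAAAAAAAAAAAAAAAAAAAAAAAAAAAAAAAAAAAAAAAAAAAAAAAAAAAAAAAAAAAAAAAAAAAAAAAAAAAAAAAAAAAAAAAAAAAAAAAAAAAAAAAAAAAAAAAAAAAAAAAAAAAAAAAAAAAAAAAAAAAAAAAAAAAAAAAAAAAAAAAAAAAAAAAAAAA="/>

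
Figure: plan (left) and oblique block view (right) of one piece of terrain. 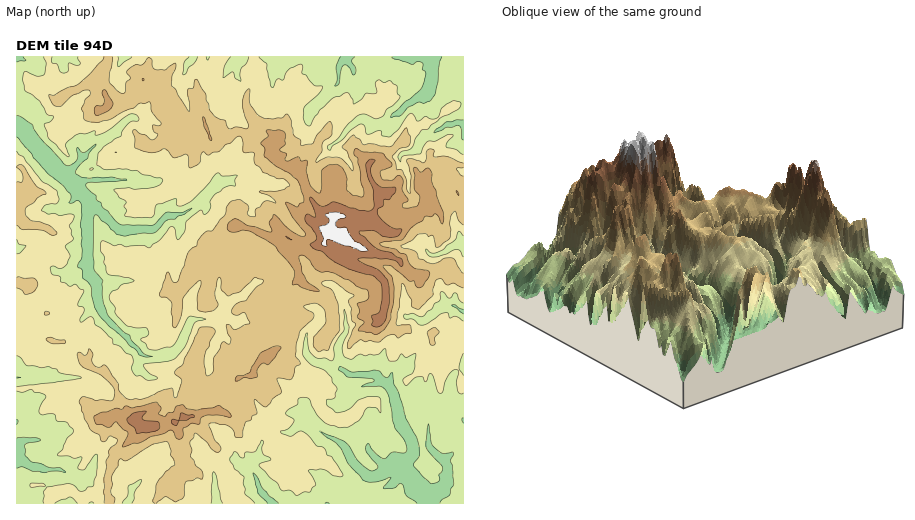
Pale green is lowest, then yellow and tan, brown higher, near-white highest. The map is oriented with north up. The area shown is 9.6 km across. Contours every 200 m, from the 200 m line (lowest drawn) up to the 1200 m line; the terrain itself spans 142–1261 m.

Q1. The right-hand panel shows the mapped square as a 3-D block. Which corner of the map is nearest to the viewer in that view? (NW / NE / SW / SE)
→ NW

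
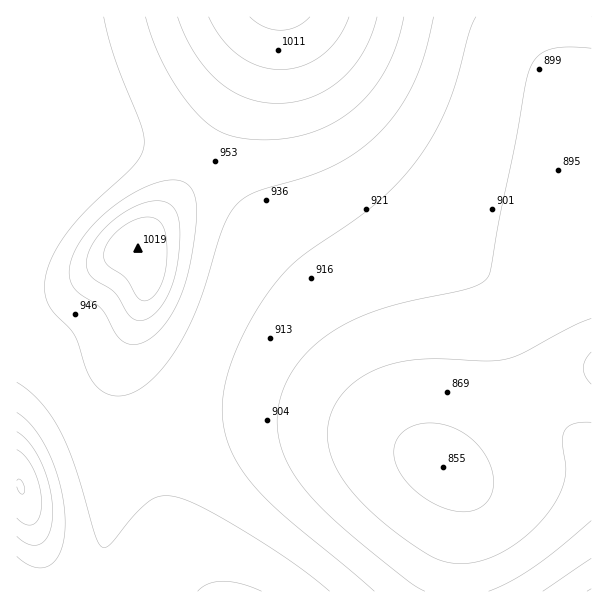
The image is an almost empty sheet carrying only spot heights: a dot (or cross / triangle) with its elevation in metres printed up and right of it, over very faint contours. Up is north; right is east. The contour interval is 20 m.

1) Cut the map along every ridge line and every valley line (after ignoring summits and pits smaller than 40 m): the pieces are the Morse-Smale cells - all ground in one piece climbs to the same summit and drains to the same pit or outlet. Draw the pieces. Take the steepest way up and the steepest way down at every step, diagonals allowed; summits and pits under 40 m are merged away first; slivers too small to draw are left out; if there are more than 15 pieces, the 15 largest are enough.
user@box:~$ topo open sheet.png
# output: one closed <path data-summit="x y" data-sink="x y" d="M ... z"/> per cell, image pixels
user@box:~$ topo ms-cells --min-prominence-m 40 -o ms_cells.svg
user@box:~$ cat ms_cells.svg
<path data-summit="281 17" data-sink="443 467" d="M591 16l-574 0-1 104 11 16 17 8 120 1 31 11 24 16 19 20 40 57 23 24 19 26 54 93 23 33 26 27 23 16 10-6 59-58 13-10 30-16 34-9z"/><path data-summit="138 246" data-sink="443 467" d="M17 121l-1 215 26 26 25 42 37 52 25-8 24-12 35-9 52-7 56 0 43 6 26 6 31 10 30 15 2-1-24-22-12-15-18-27-54-93-19-26-23-24-40-57-19-20-24-16-31-11-120-1-17-8z"/><path data-summit="20 486" data-sink="443 467" d="M17 337l0 255 440-1 5-94-8-20-11-11-12-8-27-13-39-13-26-6-43-6-56 0-52 7-35 9-24 12-25 8-37-52-25-42z"/><path data-summit="591 591" data-sink="443 467" d="M591 370l-13 2-20 6-30 16-13 10-59 58-11 6 9 9 8 20 0 27-5 36 1 32 134-1z"/>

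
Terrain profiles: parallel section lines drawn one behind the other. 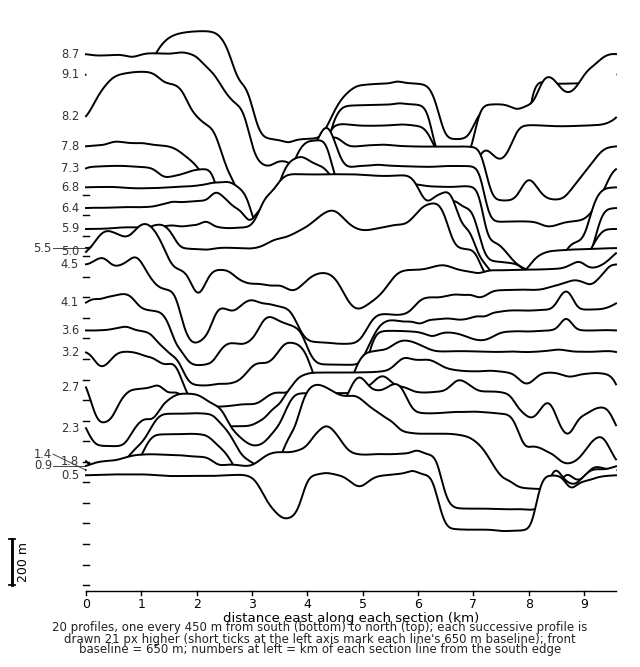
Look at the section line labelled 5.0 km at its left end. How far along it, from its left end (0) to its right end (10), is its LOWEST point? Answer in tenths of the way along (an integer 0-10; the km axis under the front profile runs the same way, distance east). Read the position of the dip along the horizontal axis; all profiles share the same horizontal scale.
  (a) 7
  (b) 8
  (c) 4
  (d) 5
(d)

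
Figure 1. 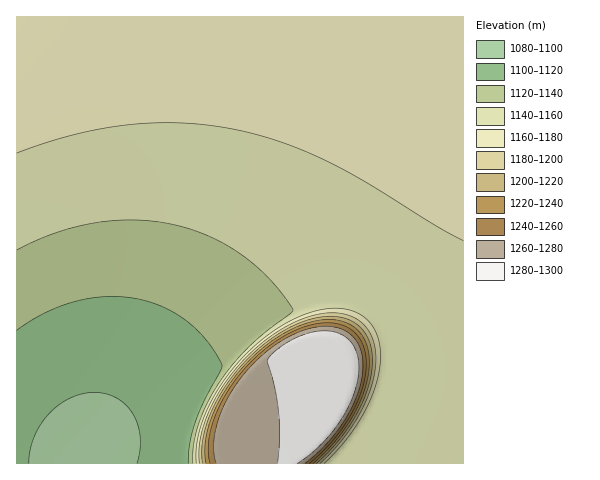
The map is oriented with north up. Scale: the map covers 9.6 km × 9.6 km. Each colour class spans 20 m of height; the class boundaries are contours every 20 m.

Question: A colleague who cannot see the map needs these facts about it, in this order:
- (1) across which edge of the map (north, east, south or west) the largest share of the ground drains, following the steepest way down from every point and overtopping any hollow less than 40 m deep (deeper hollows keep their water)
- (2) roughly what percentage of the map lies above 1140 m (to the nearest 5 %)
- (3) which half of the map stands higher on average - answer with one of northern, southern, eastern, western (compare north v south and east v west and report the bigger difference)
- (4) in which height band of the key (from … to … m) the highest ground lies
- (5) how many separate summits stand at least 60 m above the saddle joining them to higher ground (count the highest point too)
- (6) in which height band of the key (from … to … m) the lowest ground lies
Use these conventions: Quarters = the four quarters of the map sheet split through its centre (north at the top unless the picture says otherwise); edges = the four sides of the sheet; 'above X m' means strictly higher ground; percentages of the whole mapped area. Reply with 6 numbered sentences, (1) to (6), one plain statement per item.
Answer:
(1) Most of the ground drains across the southern edge.
(2) About 75 % of the map lies above 1140 m.
(3) The eastern half stands higher on average than the western half.
(4) The highest ground lies in the 1280–1300 m band.
(5) 1 summit rises at least 60 m above its surroundings.
(6) The lowest point is somewhere between 1080 and 1100 m.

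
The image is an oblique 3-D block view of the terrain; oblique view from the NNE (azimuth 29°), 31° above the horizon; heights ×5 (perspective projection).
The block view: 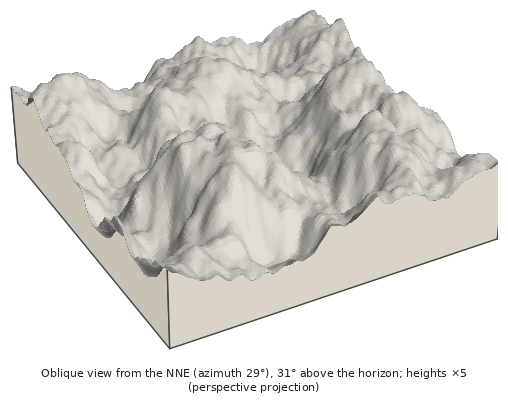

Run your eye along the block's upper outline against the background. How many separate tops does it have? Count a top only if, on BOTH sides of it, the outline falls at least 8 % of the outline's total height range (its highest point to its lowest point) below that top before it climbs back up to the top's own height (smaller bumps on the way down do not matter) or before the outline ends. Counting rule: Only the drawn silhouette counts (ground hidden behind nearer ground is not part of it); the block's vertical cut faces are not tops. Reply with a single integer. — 2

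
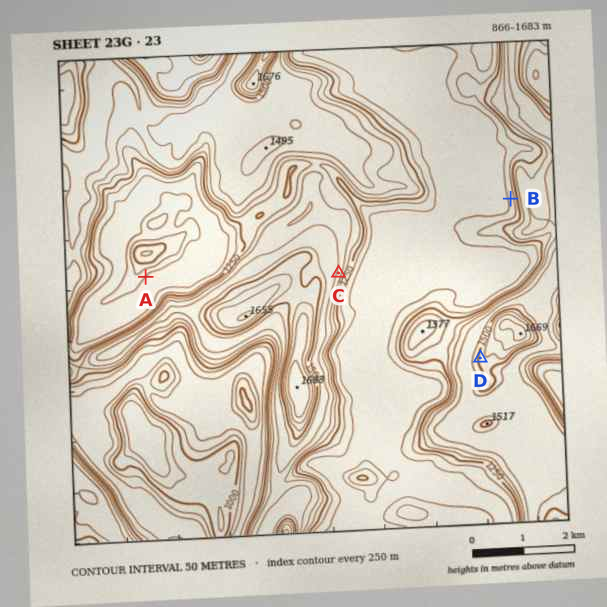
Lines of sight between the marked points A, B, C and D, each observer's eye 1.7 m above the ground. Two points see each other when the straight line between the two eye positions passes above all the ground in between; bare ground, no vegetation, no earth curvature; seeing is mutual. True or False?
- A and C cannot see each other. True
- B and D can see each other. False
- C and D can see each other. True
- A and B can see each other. False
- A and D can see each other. False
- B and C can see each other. True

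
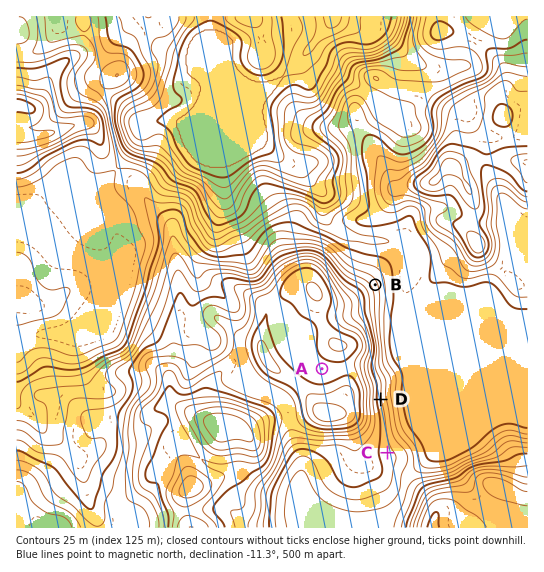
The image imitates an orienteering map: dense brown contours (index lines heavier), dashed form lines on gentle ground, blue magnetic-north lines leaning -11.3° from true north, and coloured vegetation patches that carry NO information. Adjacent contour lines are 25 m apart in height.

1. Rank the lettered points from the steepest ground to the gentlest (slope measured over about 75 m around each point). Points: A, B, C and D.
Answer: D B C A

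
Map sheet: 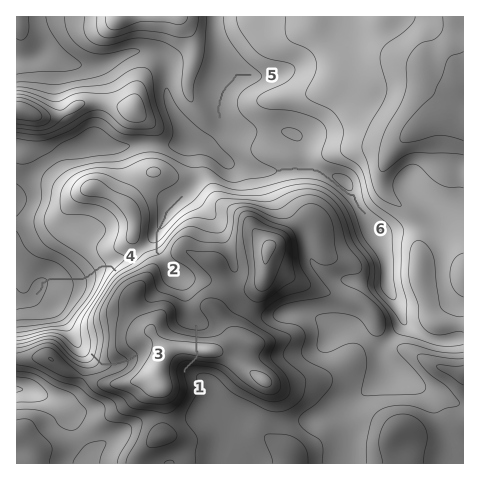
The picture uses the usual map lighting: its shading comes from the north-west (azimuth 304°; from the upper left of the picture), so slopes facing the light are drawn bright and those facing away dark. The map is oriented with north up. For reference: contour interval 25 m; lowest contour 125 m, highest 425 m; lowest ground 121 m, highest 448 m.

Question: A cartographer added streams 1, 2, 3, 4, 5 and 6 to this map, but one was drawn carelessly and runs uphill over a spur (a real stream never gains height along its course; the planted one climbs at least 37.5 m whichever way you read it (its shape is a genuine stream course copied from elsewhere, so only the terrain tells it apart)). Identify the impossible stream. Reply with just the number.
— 1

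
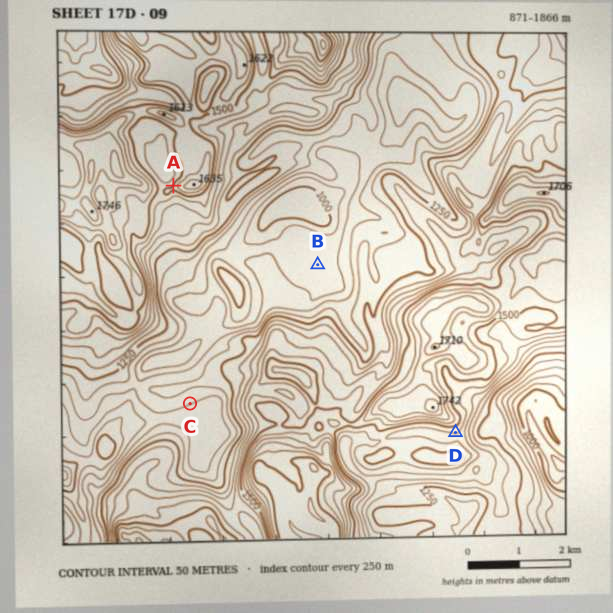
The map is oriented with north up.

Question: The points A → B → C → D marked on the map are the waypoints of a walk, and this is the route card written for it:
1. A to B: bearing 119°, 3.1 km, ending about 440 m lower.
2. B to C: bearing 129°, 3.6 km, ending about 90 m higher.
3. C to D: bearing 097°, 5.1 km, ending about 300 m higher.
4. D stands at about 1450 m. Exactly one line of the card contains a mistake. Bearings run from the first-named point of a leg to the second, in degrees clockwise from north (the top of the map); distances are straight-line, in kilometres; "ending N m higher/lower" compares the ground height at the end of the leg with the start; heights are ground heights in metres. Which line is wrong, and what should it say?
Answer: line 2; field bearing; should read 223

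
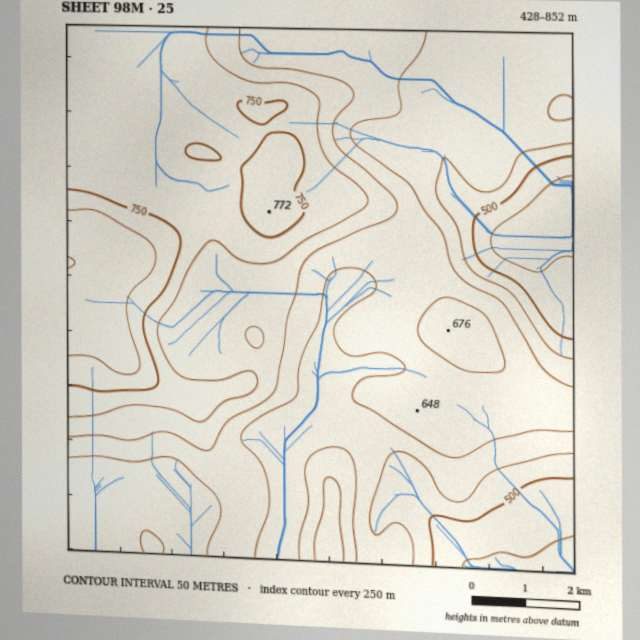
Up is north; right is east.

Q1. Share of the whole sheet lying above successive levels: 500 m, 92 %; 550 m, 87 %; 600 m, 62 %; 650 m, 40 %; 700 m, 28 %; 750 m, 9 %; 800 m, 4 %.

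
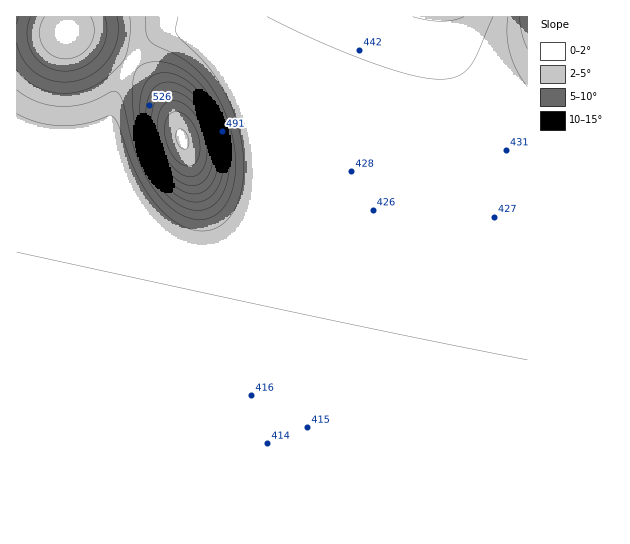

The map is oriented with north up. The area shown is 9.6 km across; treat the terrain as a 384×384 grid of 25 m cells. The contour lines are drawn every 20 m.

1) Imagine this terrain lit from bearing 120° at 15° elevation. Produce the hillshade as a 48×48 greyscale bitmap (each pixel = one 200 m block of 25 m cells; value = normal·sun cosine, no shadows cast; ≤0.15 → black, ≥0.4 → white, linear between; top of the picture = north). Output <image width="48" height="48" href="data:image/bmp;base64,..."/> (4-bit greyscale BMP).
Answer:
<image width="48" height="48" href="data:image/bmp;base64,Qk32BAAAAAAAAHYAAAAoAAAAMAAAADAAAAABAAQAAAAAAIAEAAATCwAAEwsAABAAAAAAAAAAAAAAABEREQAiIiIAMzMzAERERABVVVUAZmZmAHd3dwCIiIgAmZmZAKqqqgC7u7sAzMzMAN3d3QDu7u4A////AGd3d3d3d3d3d3d3d3d3d3d3d3d3d3d3d2d3d3d3d3d3d3d3d3d3d3d3d3d3d3d3d3d3d3d3d3d3d3d3d3d3d3d3d3d3d3d3d3d3d3d3d3d3d3d3d3d3d3d3d3d3d3d3d3d3d3d3d3d3d3d3d3d3d3d3d3d3d3d3d3d3d3d3d3d3d3d3d3d3d3d3d3d3d3d3d3d3d3d3d3d3d3d3d3d3d3d3d3d3d3d3d3d3d3d3d3d3d3d3d3d3d3d3d3d3d3d3d3d3d3d3d3d3d3d3d3d3d3d3d3d3d3d3d3d3d3d3d3d3d3d3d3d3d3d3d3d3d3d3d3d3d3d3d3d3d3d3d3d3d3d3d3d3d3d3d3d3d3d3d3d3d3d3d3d3d3d3d3d3d3d3d3d3d3d3d3d3d3d3d3d3d3d3d3d3d3d3d3d3d3d3d3d3d3d3d3d3d3d3d3d3d3d3d3d3d3d3d3d3d3d3d3d3d3d3d3d3d3d3d3d3d3d3d3d3d3d3d3d3d3d3d3d3d3d3d3d3d3d3d3d3d3d3d3d3d3d3d3d3d3d3d3d3d3d3d3d3d3d3d3d3d3d3d3d3d3d3d3d3d3d3d3d3d3d3d3d3d3d3d3d3d3d3d3d3d3d3d3d3d3d3d3d3d3d3d3d3d3d3d3d3d3d3d3d3d3d3d3d3d3d3d3d3d3d3d3d3d3d3d3d3d3d3d3d3d3d3d3d3d3d3d3d3d3d3d3d3d3d3d3d3d3d3d3d3d3d3d3d3d3d3d3d3d3d3d3d3d3d3d3d3d3d3d3d3d3d3d3d3d3d3d3d3d3d3d3d3d3d3d3d3d3d3d3d3d3d3d3d3d3d3d3d3d3d3d3d3d3d3d3d3d4d3d3d3d3d3d3d3d3d3d3d3d3d3d3d3iJmHd3d3d3d3d3d3d3d3d3d3d3d3d2ZniaqYd3d3d3d3d3d3d3d3d3d3d3d3dmVnmsy5d3d3d3d3d3d3d3d3d3d3d3d3ZlRXm93Kd3d3d3d3d3d3d3d3d3d3d3d3ZTNHrO7ah3d3d3d3d3d3d3d3d3d3d3d2UyJHrf/rh3d3d3d3d3d3d3d3d3d3d3d2QhE3rf/rh3d3d3d3d3d3d3d3d3d3d3d2MAA2rv/rh3d3d3d3d3d3d3d3d3d3d3d1IAAmrf/ah3d3d3d3d3d3d3d3d3d3d3d0EAAmrf7ad3d3d3d3d3d3d3d3d3d3iIh0EAAmre7Jd3d3d3d3d3d3d3d3d3d4iIh0EAAmnNyod3d3d3d3d3d3d3d3d3d4mZmFEAAmm8uXd3d3d3d3d3d3d3d3d2d4mqqWIAA2irqHd3d3d3d3d3d3d3d3d2Z4mrunQRE2iZh3d3d3d3d3d3d3d3d3d1Z4mru5YyNGiId3d3d3d3d3d3d3d3d4h0VnmrzKdURWeHd3d3d3d3d3d3d3d3iIiDRWibzLl2Vnd3d3d3d3d3d3d3d3d4iIiDNGeavMqXd3d3d3d3d3d3d3d3d3eIiZmSI1aJq7uph3d3d3d3d3d3d3d3d3iImaqiI0Z5q7upiHd3d3d3d3d3d3d3d3iImquw=="/>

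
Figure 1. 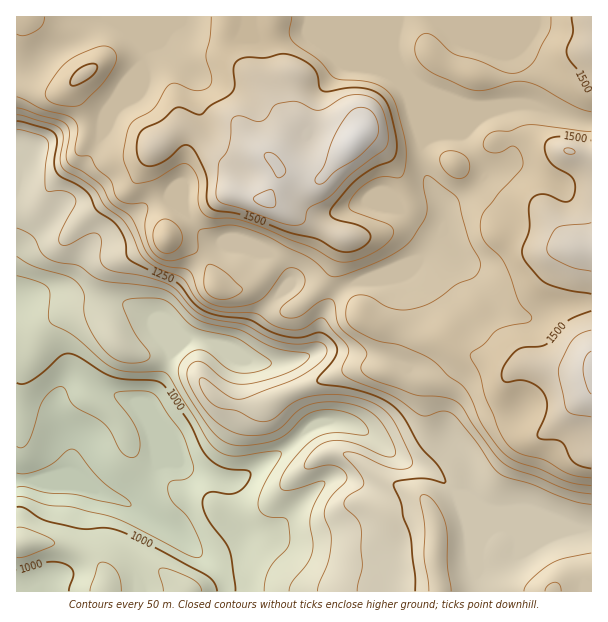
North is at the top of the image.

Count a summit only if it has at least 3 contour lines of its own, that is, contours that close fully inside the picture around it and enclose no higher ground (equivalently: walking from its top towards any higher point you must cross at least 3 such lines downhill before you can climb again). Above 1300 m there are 1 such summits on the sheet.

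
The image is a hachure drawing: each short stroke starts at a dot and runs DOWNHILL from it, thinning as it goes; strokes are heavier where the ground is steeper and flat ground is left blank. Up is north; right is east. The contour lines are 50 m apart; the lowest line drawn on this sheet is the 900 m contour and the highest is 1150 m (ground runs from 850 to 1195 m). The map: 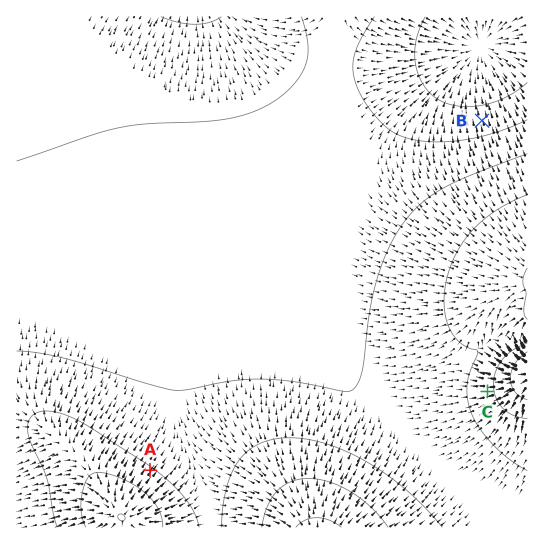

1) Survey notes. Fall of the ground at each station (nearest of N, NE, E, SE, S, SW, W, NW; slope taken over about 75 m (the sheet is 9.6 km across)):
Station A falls NE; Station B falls N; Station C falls W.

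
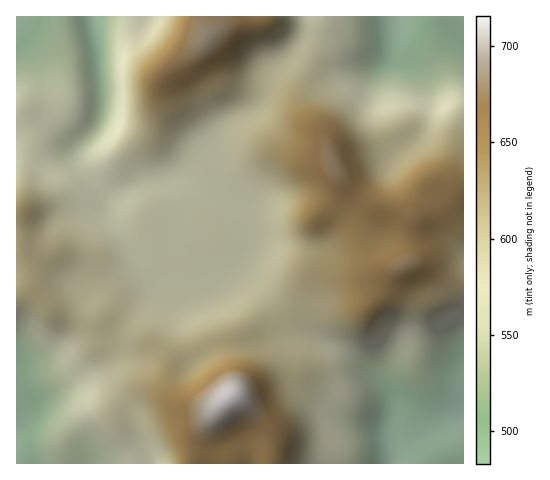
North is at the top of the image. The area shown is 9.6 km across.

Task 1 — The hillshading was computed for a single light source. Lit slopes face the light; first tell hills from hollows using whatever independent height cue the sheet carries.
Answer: NW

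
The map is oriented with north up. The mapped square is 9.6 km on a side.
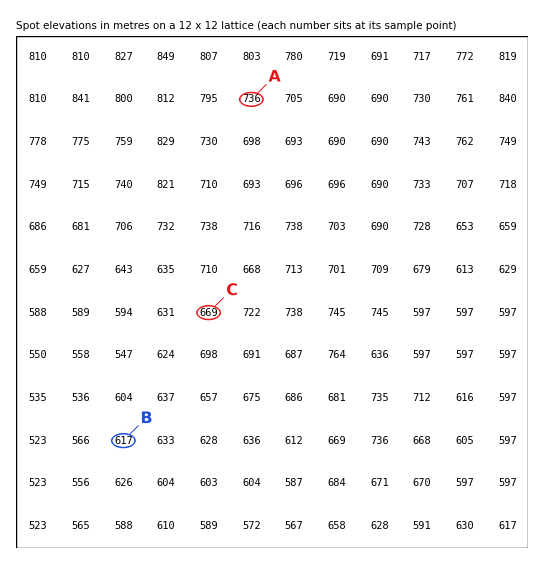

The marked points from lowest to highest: B C A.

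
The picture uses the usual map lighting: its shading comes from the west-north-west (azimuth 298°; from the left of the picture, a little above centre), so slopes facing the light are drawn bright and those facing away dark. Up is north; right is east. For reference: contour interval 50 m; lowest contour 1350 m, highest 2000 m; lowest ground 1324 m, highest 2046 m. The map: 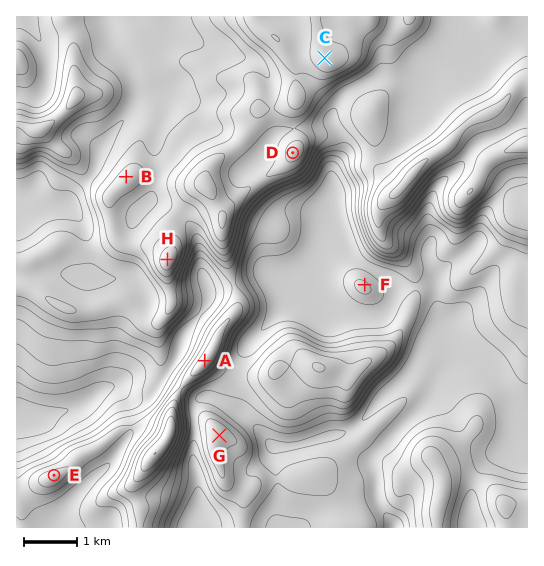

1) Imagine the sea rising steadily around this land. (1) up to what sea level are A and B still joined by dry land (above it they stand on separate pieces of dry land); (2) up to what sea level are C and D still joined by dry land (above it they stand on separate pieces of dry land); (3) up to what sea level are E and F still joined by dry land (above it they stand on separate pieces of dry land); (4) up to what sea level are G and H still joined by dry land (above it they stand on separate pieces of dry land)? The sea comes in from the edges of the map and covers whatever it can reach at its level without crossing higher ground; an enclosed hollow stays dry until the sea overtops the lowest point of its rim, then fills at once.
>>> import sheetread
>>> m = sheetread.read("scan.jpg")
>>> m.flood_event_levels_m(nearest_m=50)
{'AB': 1650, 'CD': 1850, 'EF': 1500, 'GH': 1600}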